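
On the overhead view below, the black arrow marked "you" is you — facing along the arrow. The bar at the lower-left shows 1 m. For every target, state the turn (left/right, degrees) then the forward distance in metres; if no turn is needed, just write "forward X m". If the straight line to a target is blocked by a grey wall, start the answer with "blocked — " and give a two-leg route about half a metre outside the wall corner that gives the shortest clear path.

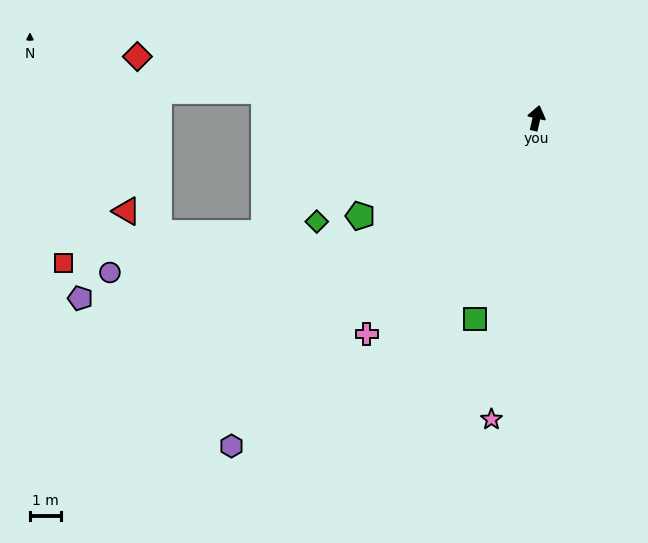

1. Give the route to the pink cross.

turn left 155°, forward 8.7 m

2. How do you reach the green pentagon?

turn left 132°, forward 6.4 m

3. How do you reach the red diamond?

turn left 94°, forward 12.9 m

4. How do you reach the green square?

turn left 176°, forward 6.7 m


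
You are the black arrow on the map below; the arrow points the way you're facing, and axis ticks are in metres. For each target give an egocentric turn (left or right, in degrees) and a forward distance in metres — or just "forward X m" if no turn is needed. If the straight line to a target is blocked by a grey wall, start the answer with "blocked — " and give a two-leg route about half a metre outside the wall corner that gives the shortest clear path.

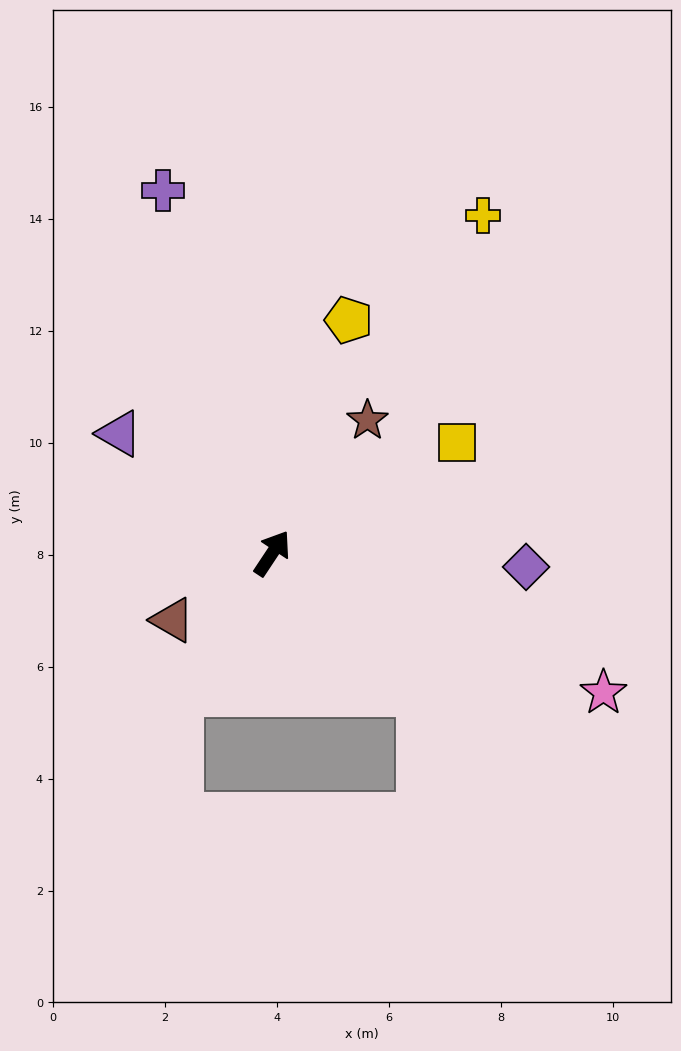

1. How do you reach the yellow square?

turn right 26°, forward 3.8 m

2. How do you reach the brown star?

turn right 2°, forward 2.9 m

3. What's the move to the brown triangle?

turn left 157°, forward 2.1 m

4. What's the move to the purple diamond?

turn right 60°, forward 4.5 m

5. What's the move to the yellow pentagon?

turn left 15°, forward 4.4 m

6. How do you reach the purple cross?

turn left 50°, forward 6.8 m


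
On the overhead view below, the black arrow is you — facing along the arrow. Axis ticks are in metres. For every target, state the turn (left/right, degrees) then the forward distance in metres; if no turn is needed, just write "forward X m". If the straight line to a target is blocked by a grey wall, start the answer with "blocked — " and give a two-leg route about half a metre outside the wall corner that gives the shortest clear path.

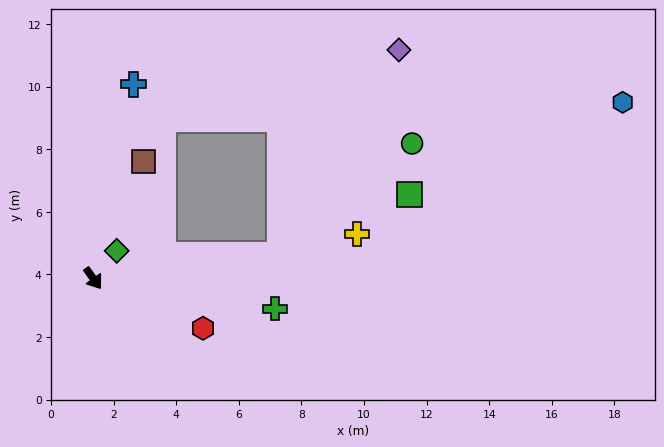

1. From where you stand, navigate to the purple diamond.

blocked — turn left 61°, forward 6.0 m, then turn left 53°, forward 7.6 m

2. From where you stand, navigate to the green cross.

turn left 45°, forward 5.9 m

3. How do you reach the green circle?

blocked — turn left 61°, forward 6.0 m, then turn left 34°, forward 5.5 m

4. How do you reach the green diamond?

turn left 104°, forward 1.2 m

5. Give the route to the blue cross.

turn left 132°, forward 6.3 m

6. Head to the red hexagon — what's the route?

turn left 30°, forward 3.9 m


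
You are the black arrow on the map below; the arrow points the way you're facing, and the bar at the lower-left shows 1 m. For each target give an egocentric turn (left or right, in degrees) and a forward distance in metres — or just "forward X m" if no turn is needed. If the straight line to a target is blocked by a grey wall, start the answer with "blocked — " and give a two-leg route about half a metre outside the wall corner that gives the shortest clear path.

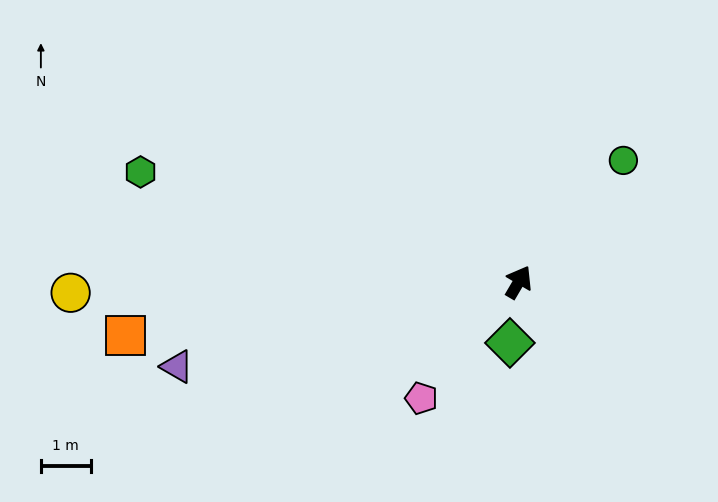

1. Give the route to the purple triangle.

turn left 134°, forward 7.1 m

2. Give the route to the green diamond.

turn right 158°, forward 1.2 m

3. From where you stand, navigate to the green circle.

turn right 10°, forward 3.2 m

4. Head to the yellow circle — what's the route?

turn left 122°, forward 9.0 m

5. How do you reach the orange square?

turn left 128°, forward 8.0 m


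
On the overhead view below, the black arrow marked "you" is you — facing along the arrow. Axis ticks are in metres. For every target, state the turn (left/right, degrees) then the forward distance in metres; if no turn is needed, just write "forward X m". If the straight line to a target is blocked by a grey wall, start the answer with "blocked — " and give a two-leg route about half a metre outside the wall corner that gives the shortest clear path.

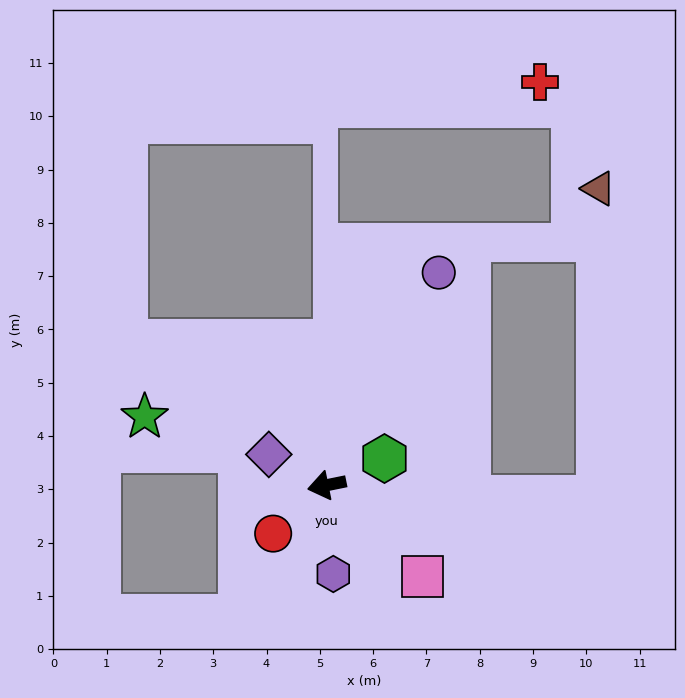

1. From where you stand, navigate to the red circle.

turn left 31°, forward 1.4 m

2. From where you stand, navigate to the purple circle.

turn right 129°, forward 4.5 m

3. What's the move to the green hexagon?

turn right 167°, forward 1.2 m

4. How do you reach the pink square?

turn left 125°, forward 2.5 m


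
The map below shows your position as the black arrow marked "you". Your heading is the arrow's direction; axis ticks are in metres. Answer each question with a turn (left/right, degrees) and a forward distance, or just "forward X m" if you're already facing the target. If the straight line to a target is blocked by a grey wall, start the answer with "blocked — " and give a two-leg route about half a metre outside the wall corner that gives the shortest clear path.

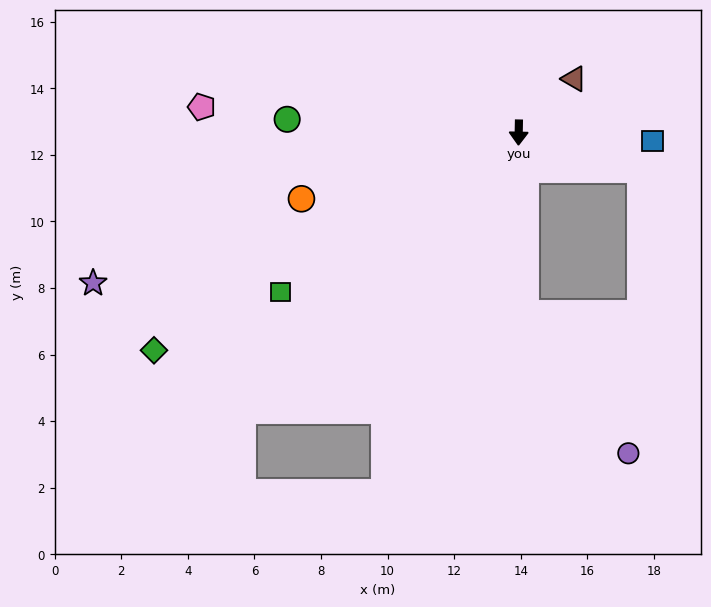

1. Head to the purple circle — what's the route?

blocked — turn left 3°, forward 5.5 m, then turn left 35°, forward 5.2 m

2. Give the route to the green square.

turn right 55°, forward 8.6 m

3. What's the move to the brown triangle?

turn left 135°, forward 2.3 m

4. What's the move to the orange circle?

turn right 72°, forward 6.8 m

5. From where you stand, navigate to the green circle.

turn right 92°, forward 7.0 m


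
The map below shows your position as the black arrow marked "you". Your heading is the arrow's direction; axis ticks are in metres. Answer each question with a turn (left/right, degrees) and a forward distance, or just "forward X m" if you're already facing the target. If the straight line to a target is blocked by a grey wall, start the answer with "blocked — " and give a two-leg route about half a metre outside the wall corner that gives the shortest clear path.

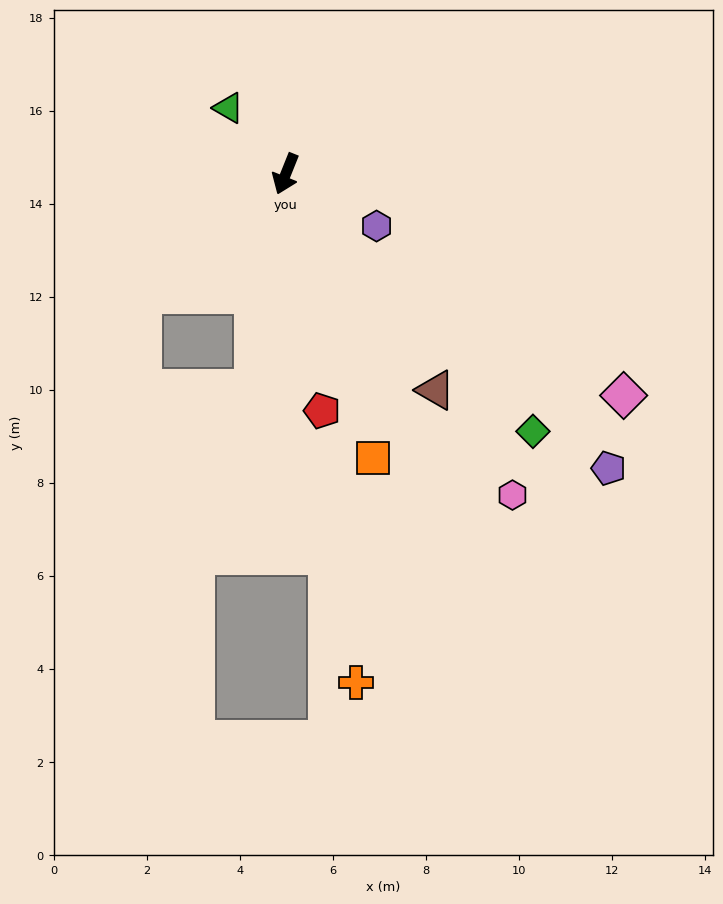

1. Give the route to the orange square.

turn left 39°, forward 6.4 m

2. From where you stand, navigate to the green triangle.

turn right 117°, forward 1.9 m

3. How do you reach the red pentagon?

turn left 31°, forward 5.2 m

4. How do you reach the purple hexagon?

turn left 82°, forward 2.2 m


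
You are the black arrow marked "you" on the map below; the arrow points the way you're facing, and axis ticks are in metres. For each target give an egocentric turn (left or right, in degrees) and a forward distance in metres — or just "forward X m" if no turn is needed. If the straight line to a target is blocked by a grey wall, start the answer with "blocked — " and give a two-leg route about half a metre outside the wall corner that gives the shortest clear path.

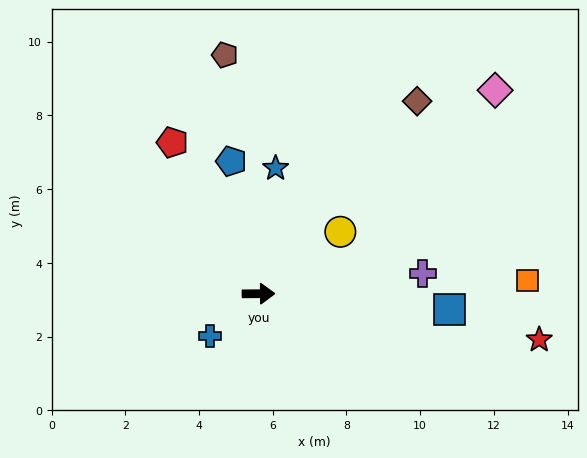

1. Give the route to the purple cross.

turn left 7°, forward 4.5 m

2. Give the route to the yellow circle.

turn left 37°, forward 2.8 m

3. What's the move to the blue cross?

turn right 139°, forward 1.7 m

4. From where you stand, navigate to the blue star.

turn left 82°, forward 3.4 m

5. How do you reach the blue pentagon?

turn left 101°, forward 3.7 m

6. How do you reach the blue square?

turn right 5°, forward 5.2 m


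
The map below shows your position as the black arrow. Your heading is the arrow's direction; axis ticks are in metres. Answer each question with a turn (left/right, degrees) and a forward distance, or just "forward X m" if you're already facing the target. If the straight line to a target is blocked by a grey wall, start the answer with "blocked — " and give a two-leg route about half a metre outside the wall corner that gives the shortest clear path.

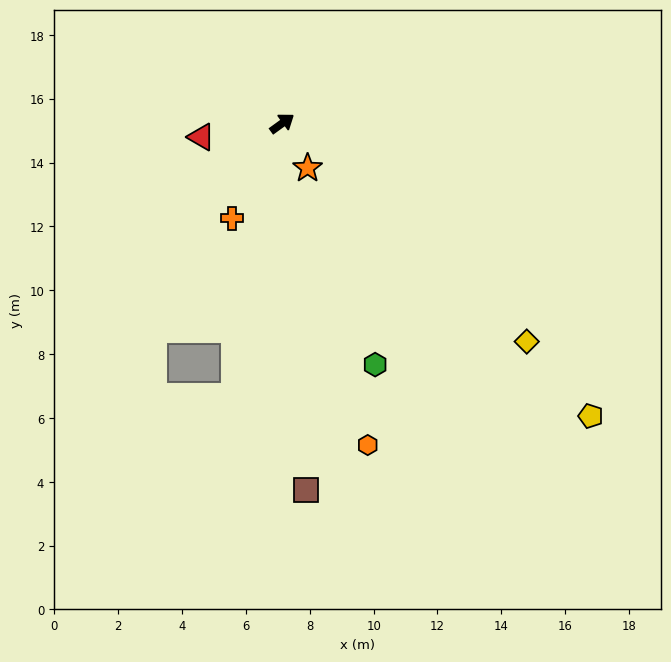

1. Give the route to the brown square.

turn right 122°, forward 11.5 m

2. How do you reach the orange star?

turn right 96°, forward 1.6 m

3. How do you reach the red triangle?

turn left 154°, forward 2.6 m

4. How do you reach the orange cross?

turn right 154°, forward 3.4 m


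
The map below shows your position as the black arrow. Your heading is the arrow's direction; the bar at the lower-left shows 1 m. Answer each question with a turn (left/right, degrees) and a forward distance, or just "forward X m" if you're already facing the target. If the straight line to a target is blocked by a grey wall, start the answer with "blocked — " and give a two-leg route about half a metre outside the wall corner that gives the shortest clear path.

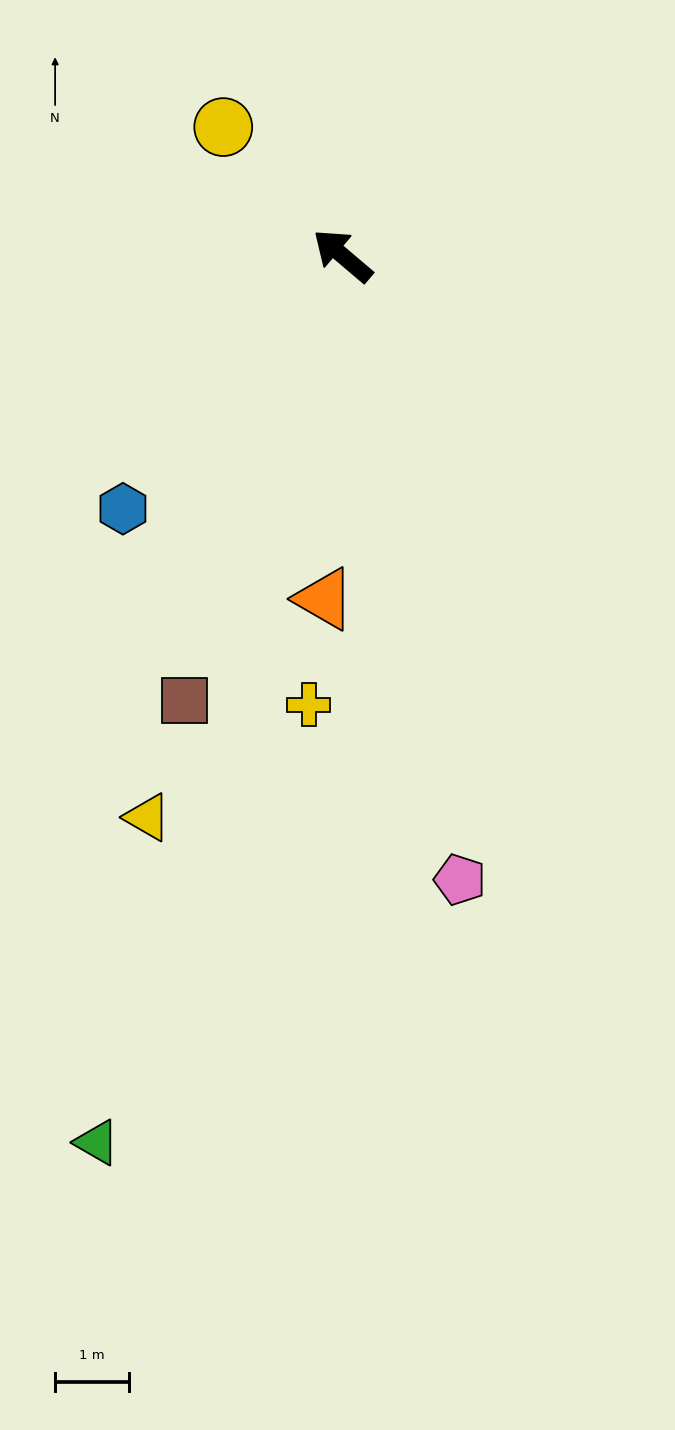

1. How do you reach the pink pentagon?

turn left 141°, forward 8.6 m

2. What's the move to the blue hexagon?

turn left 89°, forward 4.5 m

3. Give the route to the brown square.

turn left 111°, forward 6.4 m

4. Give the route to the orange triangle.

turn left 127°, forward 4.6 m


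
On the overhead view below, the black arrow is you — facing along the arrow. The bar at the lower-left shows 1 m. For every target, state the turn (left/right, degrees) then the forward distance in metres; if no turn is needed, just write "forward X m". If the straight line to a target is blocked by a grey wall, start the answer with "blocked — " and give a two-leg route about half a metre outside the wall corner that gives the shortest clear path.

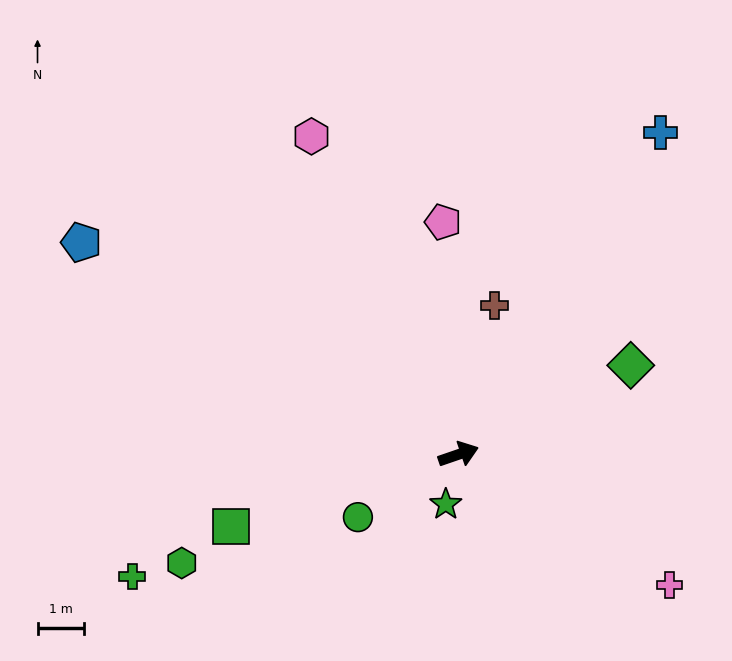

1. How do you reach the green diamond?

turn left 8°, forward 4.2 m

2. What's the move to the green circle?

turn right 167°, forward 2.6 m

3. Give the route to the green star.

turn right 123°, forward 1.1 m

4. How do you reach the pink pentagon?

turn left 75°, forward 5.1 m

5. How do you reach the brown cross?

turn left 57°, forward 3.3 m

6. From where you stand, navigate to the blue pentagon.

turn left 132°, forward 9.4 m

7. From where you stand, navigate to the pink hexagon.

turn left 96°, forward 7.6 m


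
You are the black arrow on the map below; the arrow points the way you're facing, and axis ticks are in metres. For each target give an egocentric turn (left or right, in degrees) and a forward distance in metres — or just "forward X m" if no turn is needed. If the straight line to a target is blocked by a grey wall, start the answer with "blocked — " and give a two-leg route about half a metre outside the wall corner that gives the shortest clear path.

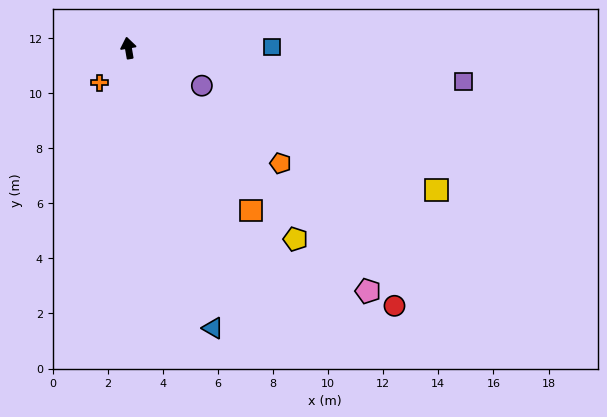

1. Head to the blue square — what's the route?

turn right 99°, forward 5.2 m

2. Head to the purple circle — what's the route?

turn right 127°, forward 3.0 m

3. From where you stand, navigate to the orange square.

turn right 153°, forward 7.4 m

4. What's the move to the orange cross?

turn left 131°, forward 1.6 m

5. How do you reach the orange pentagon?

turn right 137°, forward 6.9 m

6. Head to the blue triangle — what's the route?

turn right 173°, forward 10.6 m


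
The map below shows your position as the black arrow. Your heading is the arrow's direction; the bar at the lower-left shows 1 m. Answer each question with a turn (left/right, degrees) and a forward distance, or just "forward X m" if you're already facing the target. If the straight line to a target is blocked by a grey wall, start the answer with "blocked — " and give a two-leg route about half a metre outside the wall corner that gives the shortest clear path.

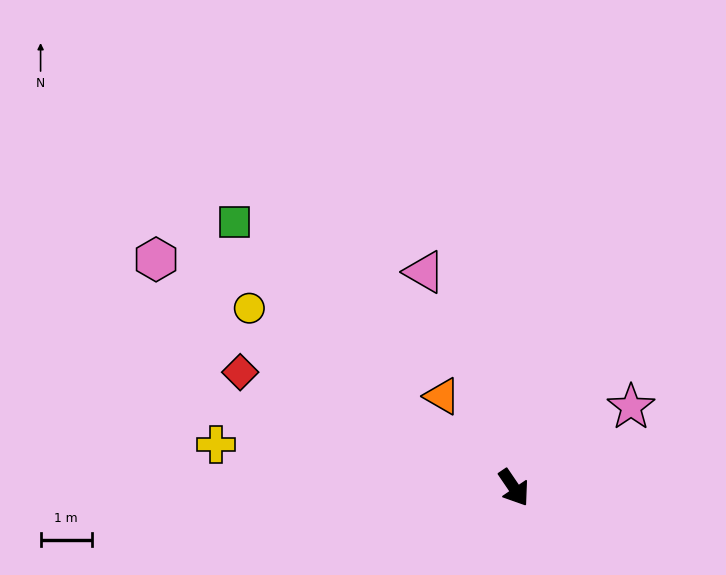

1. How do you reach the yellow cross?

turn right 132°, forward 5.9 m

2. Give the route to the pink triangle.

turn left 168°, forward 4.5 m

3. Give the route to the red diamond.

turn right 147°, forward 5.8 m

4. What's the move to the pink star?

turn left 90°, forward 2.8 m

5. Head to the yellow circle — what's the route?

turn right 158°, forward 6.2 m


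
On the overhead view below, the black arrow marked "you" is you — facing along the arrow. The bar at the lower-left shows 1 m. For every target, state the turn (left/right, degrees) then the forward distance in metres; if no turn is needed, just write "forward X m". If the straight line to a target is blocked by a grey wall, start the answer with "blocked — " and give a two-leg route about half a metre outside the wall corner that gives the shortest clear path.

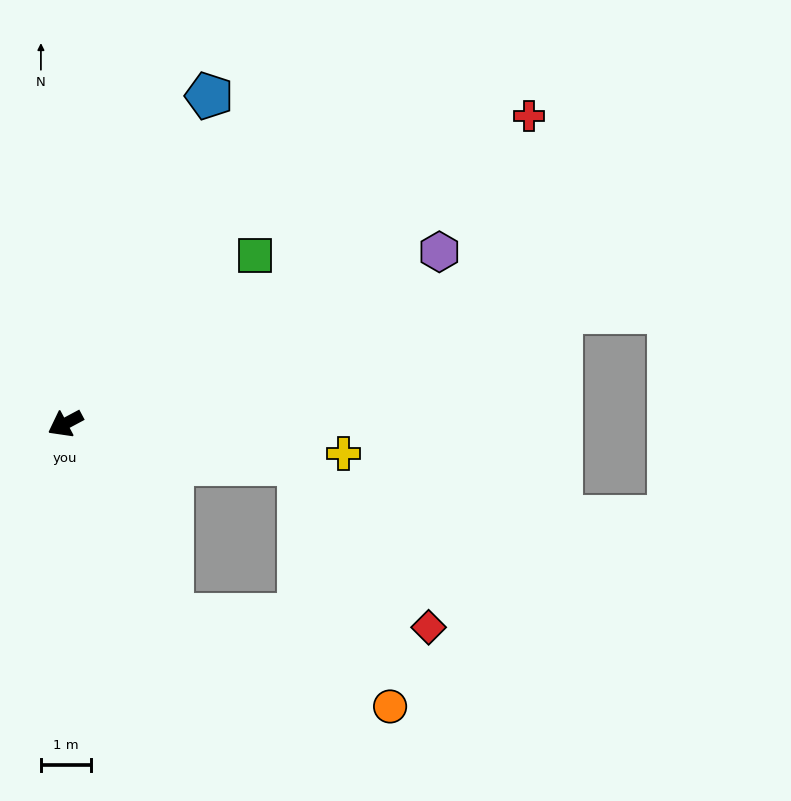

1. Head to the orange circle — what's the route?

blocked — turn left 91°, forward 4.3 m, then turn left 38°, forward 4.7 m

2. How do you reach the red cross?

turn right 175°, forward 11.0 m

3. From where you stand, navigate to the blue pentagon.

turn right 142°, forward 7.1 m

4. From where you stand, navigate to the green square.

turn right 167°, forward 5.0 m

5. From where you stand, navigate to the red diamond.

blocked — turn left 142°, forward 4.7 m, then turn right 41°, forward 4.1 m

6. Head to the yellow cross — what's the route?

turn left 146°, forward 5.5 m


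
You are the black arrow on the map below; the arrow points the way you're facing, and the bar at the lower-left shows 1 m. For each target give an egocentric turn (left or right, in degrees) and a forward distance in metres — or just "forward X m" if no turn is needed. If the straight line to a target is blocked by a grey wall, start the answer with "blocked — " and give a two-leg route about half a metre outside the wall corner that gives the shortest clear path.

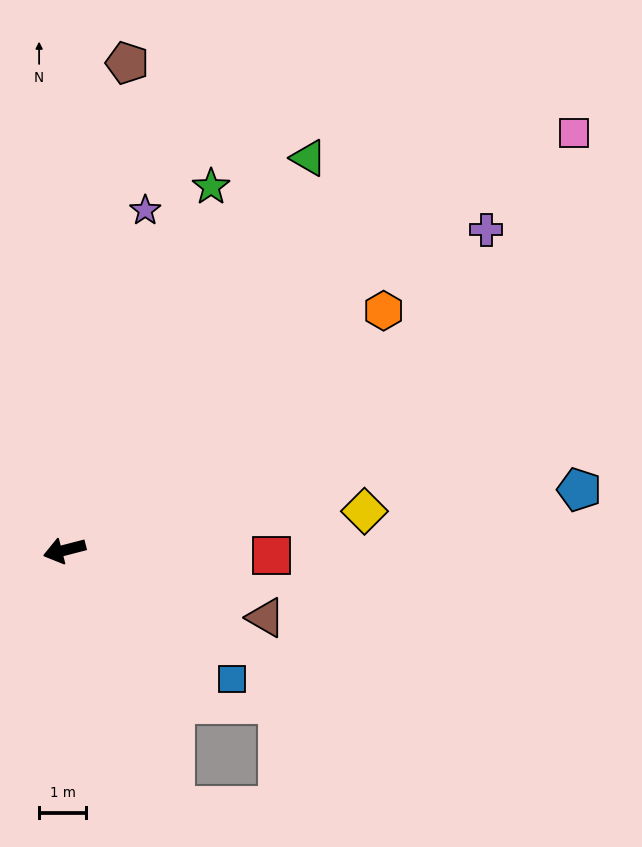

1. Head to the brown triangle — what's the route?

turn left 147°, forward 4.5 m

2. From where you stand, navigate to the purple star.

turn right 118°, forward 7.4 m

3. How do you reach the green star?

turn right 126°, forward 8.3 m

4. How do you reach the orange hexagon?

turn right 158°, forward 8.5 m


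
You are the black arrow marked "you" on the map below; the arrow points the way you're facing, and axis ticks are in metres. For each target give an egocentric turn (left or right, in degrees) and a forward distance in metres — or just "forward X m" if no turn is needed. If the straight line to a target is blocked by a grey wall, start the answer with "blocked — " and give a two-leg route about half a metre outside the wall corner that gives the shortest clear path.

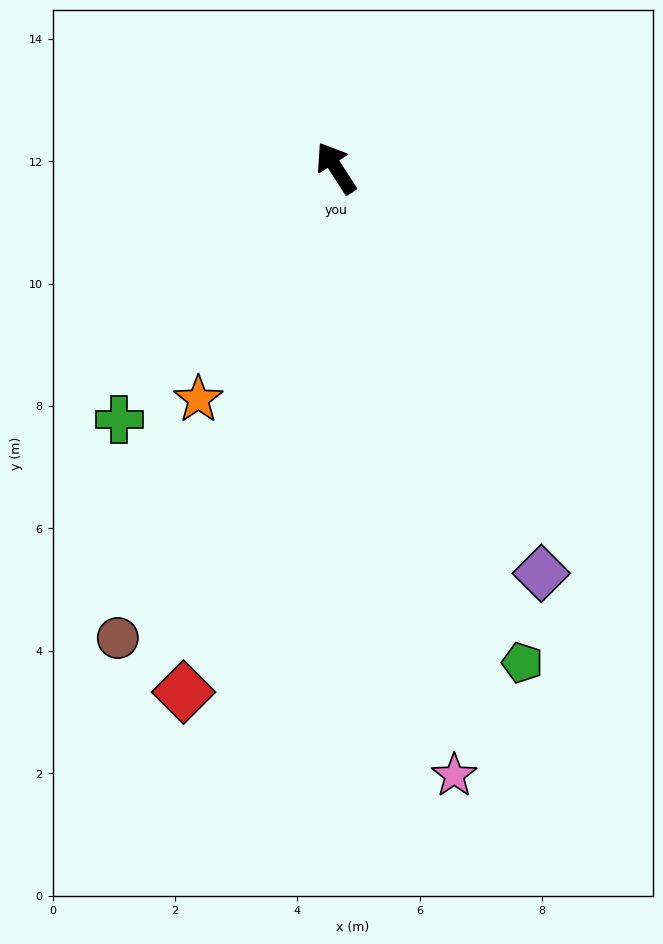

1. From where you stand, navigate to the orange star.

turn left 116°, forward 4.4 m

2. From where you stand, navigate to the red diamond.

turn left 131°, forward 8.9 m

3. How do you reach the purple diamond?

turn left 174°, forward 7.4 m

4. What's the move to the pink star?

turn left 158°, forward 10.1 m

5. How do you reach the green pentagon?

turn left 168°, forward 8.6 m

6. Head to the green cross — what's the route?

turn left 106°, forward 5.4 m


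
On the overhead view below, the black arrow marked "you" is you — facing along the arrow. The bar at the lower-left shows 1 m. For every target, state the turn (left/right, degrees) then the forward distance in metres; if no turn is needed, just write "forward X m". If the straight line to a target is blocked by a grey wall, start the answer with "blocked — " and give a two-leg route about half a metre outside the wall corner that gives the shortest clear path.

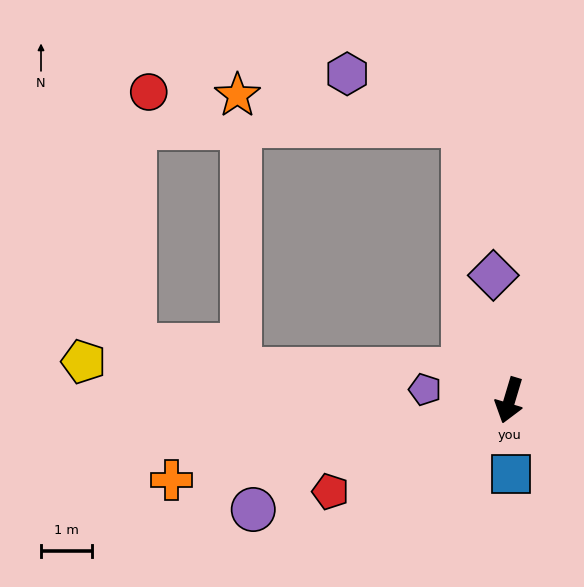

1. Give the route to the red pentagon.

turn right 46°, forward 3.9 m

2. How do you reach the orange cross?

turn right 60°, forward 6.8 m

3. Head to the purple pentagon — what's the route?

turn right 81°, forward 1.7 m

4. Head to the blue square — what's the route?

turn left 18°, forward 1.4 m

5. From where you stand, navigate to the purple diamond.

turn right 156°, forward 2.5 m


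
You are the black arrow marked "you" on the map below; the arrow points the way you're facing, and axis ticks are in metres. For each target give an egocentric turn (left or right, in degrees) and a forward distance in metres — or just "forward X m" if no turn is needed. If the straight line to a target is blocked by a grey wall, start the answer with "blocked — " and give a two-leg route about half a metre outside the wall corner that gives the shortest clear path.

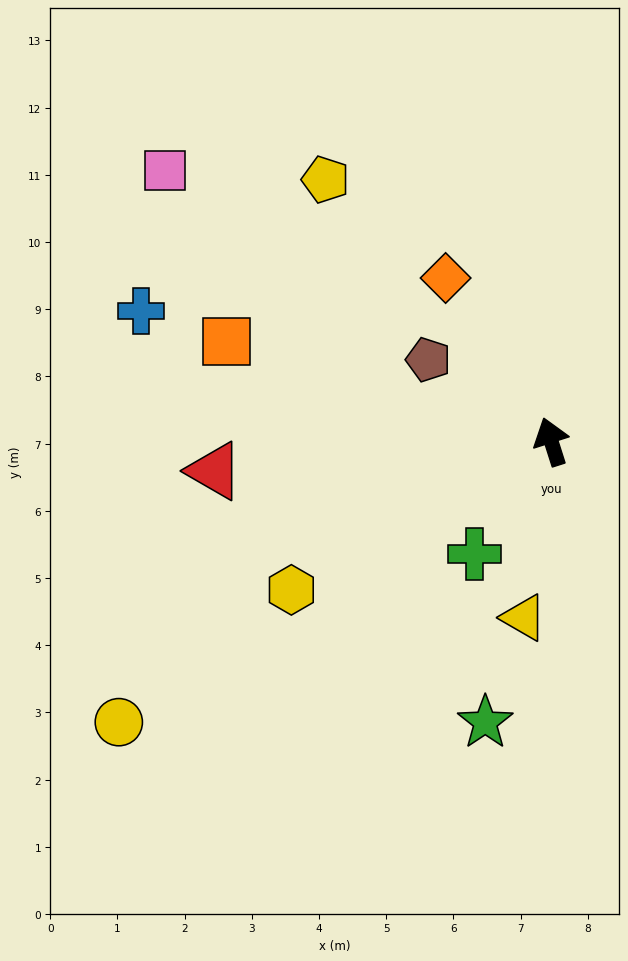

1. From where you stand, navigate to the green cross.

turn left 128°, forward 2.0 m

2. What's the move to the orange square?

turn left 55°, forward 5.1 m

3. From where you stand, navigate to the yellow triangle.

turn left 153°, forward 2.7 m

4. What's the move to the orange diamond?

turn left 15°, forward 2.9 m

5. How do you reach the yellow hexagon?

turn left 102°, forward 4.5 m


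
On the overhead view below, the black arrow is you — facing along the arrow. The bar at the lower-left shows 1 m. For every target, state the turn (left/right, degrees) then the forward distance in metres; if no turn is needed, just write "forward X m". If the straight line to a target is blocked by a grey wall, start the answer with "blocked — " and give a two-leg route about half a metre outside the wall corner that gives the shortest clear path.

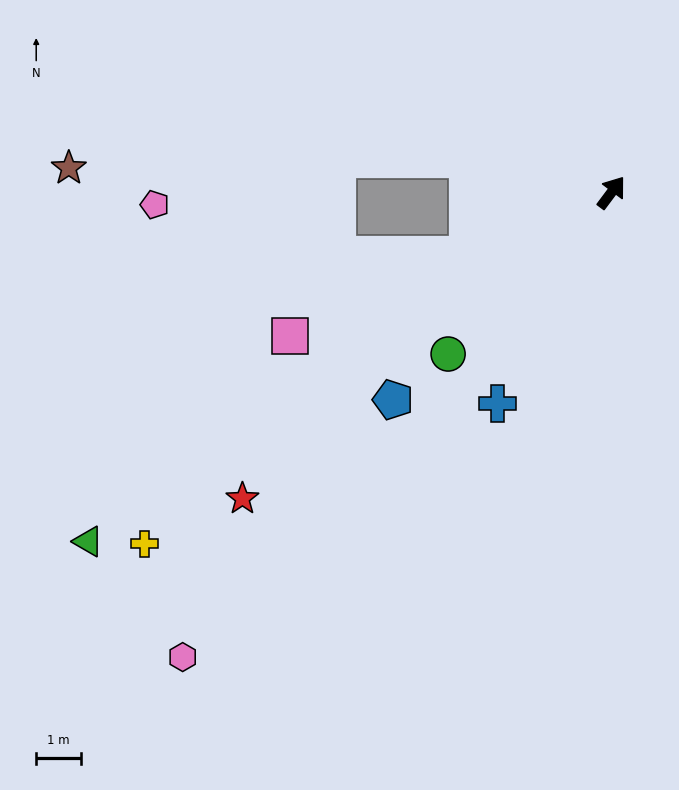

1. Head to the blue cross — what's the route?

turn right 172°, forward 5.3 m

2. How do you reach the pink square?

turn left 151°, forward 7.8 m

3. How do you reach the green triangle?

turn left 160°, forward 14.0 m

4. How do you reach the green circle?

turn left 171°, forward 5.1 m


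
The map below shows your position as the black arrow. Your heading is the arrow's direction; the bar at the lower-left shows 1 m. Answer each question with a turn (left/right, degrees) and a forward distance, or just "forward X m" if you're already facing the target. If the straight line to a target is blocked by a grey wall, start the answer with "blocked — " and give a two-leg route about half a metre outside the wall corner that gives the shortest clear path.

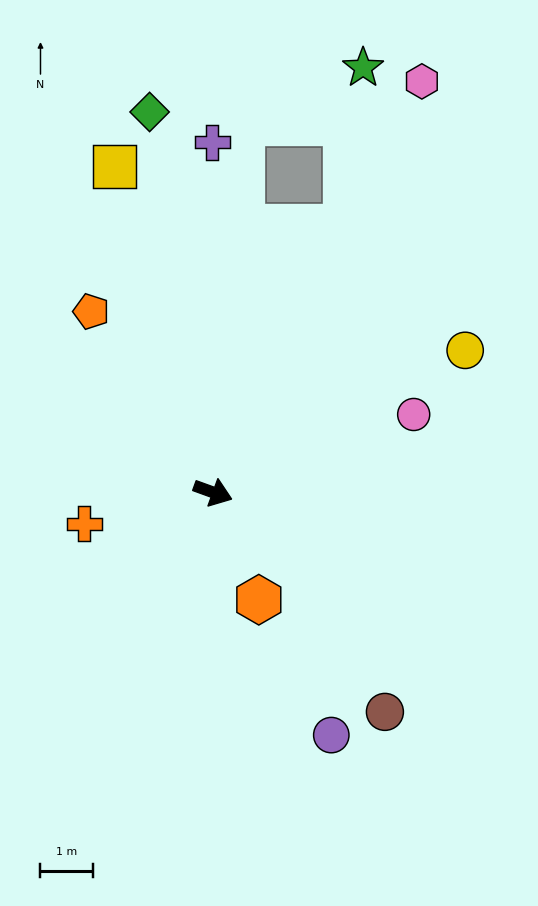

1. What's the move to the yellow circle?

turn left 49°, forward 5.5 m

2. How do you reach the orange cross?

turn right 146°, forward 2.5 m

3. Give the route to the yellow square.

turn left 127°, forward 6.5 m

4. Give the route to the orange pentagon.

turn left 144°, forward 4.1 m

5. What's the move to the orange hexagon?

turn right 47°, forward 2.2 m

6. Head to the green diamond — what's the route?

turn left 119°, forward 7.3 m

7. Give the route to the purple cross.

turn left 110°, forward 6.6 m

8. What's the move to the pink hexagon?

turn left 83°, forward 8.7 m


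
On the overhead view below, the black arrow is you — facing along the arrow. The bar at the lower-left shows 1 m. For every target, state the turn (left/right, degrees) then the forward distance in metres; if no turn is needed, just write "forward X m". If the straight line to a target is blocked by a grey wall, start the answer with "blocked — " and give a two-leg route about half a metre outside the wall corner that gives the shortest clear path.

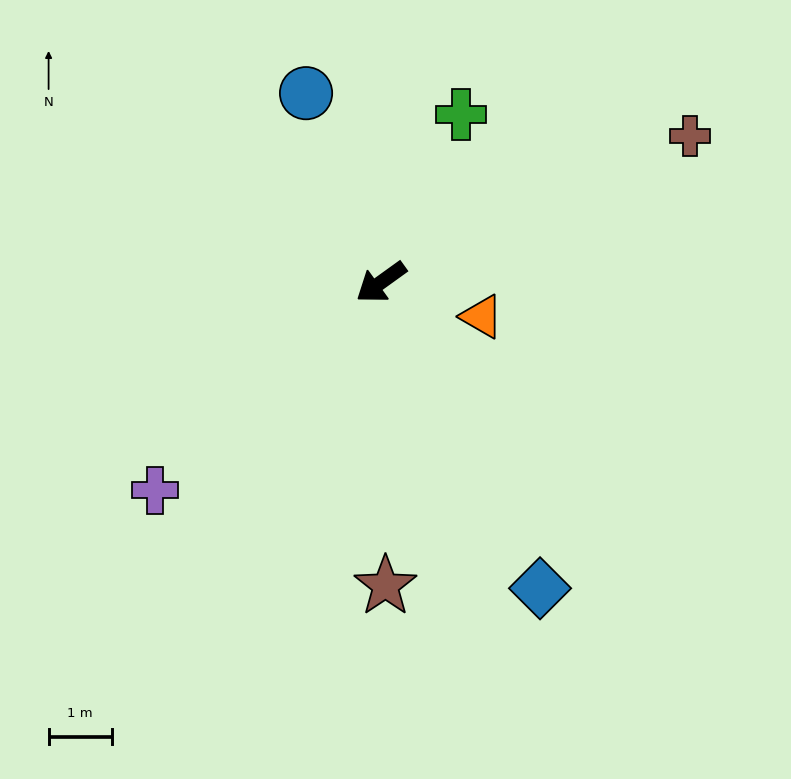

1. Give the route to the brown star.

turn left 55°, forward 4.8 m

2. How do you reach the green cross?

turn right 151°, forward 2.9 m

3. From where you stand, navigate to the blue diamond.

turn left 82°, forward 5.4 m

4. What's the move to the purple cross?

turn left 7°, forward 4.8 m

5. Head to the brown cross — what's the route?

turn left 170°, forward 5.4 m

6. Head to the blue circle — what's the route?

turn right 104°, forward 3.2 m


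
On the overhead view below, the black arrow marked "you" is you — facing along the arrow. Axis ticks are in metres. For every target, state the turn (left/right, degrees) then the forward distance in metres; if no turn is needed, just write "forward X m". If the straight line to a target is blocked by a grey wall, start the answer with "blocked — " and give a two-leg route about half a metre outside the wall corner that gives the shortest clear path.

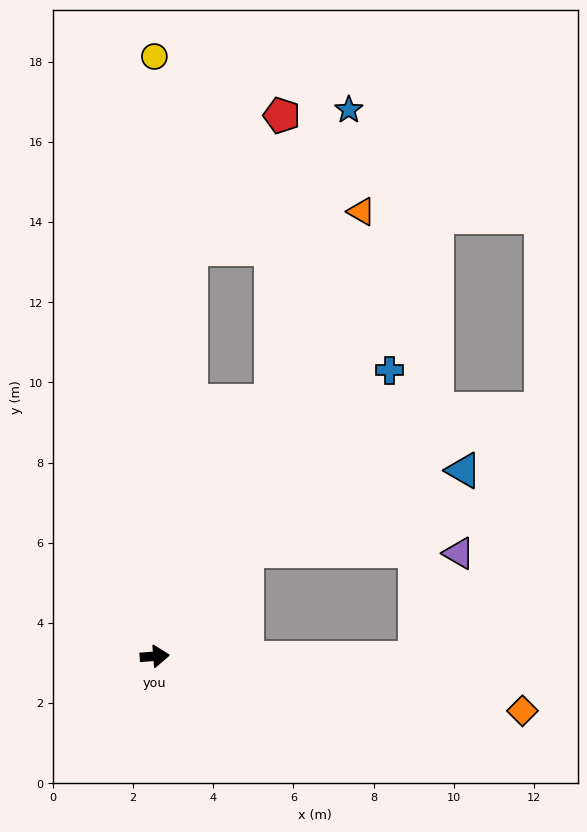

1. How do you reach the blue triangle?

blocked — turn left 44°, forward 3.5 m, then turn right 28°, forward 5.8 m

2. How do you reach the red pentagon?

blocked — turn left 61°, forward 7.0 m, then turn left 22°, forward 7.1 m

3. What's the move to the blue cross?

turn left 46°, forward 9.2 m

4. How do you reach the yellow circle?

turn left 86°, forward 15.0 m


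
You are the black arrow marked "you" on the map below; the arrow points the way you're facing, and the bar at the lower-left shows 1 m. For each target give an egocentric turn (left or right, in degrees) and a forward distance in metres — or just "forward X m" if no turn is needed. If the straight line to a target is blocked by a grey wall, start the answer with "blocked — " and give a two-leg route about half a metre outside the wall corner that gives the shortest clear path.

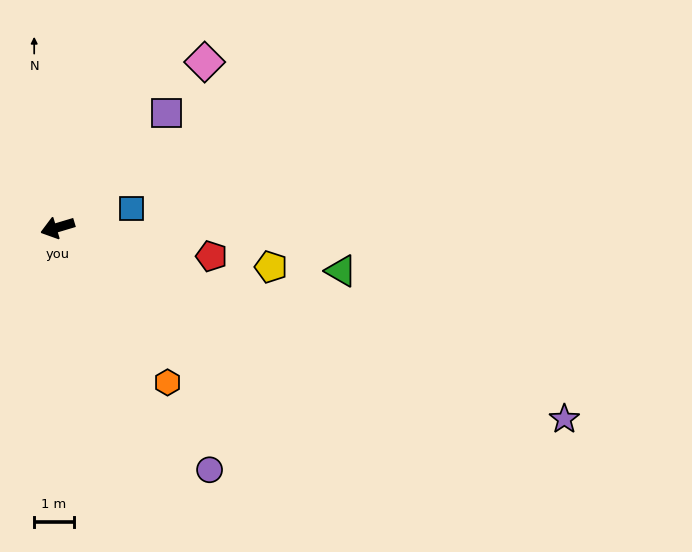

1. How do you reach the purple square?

turn right 150°, forward 4.0 m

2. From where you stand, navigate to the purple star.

turn left 143°, forward 13.7 m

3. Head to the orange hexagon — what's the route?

turn left 109°, forward 4.8 m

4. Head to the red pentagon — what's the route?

turn left 153°, forward 4.0 m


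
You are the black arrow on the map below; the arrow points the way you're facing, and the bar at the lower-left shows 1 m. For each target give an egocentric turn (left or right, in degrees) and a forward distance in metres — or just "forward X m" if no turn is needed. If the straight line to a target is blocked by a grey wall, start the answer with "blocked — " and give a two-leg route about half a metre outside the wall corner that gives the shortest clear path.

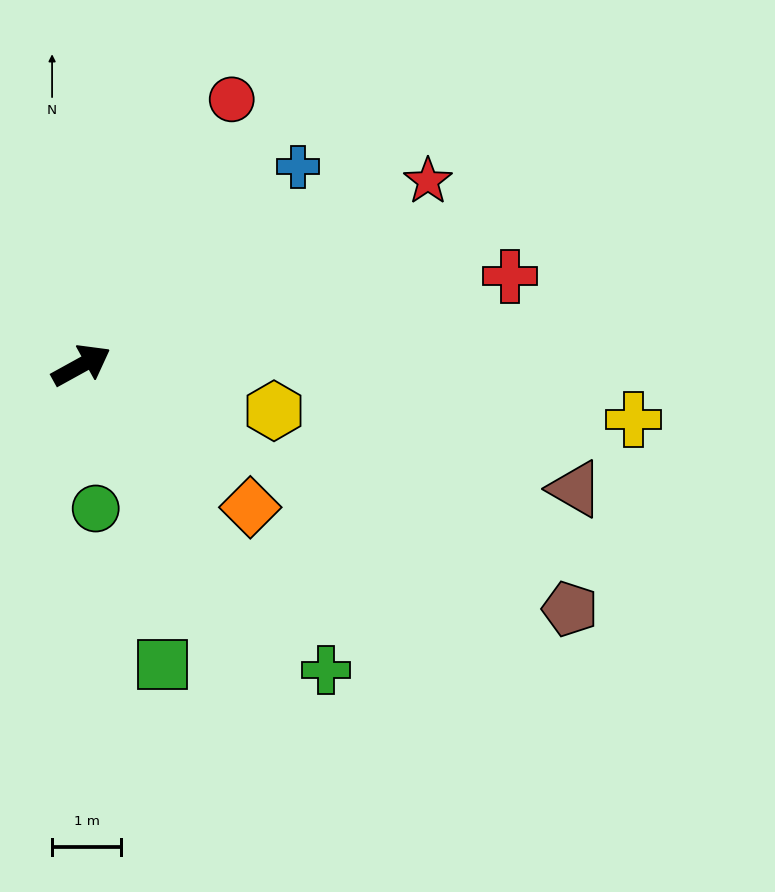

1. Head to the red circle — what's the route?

turn left 32°, forward 4.4 m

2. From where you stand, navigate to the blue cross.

turn left 14°, forward 4.3 m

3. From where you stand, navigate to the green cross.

turn right 80°, forward 5.7 m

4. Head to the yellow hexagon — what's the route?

turn right 42°, forward 2.9 m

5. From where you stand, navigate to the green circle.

turn right 113°, forward 2.1 m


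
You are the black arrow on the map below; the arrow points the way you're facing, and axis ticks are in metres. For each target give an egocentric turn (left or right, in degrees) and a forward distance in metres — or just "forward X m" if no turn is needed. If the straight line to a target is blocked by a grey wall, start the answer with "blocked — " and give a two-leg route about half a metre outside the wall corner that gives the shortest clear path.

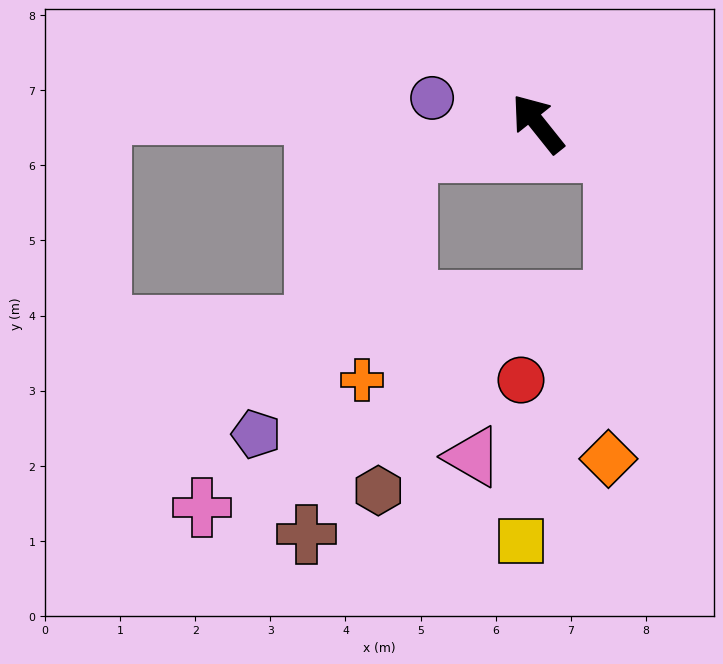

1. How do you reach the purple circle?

turn left 38°, forward 1.4 m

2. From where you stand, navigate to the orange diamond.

blocked — turn right 147°, forward 1.1 m, then turn right 73°, forward 4.1 m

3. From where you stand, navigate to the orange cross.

blocked — turn left 62°, forward 1.8 m, then turn left 69°, forward 3.1 m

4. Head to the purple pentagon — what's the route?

blocked — turn left 62°, forward 1.8 m, then turn left 52°, forward 4.3 m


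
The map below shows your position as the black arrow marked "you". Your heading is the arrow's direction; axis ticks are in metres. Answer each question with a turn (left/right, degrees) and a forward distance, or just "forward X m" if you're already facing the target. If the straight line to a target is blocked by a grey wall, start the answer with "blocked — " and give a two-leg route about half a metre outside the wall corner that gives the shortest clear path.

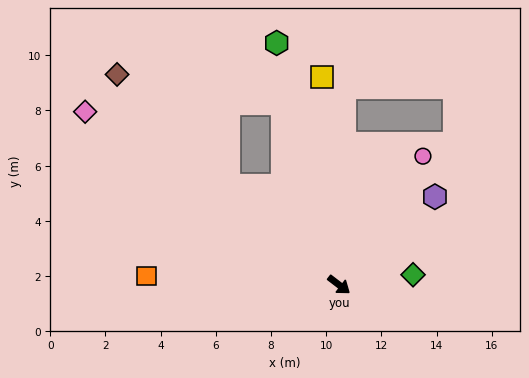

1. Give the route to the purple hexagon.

turn left 80°, forward 4.7 m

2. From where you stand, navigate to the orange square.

turn right 145°, forward 7.0 m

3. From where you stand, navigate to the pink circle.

turn left 94°, forward 5.6 m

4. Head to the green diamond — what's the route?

turn left 45°, forward 2.7 m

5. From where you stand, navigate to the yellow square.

turn left 132°, forward 7.6 m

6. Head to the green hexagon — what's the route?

turn left 142°, forward 9.1 m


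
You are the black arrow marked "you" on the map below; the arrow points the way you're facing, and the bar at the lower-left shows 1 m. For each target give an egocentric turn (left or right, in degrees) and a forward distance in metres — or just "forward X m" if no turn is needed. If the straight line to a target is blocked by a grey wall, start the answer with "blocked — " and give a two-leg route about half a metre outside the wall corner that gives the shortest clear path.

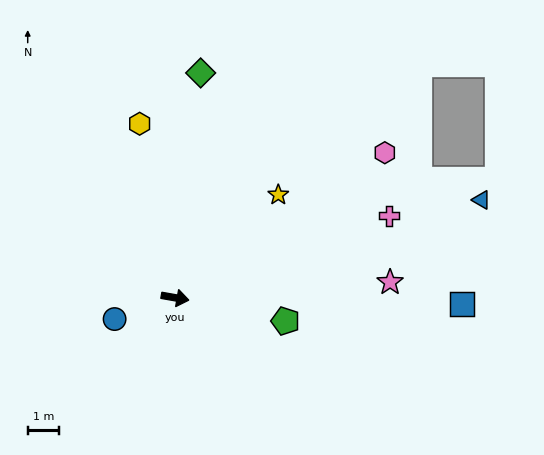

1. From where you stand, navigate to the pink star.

turn left 14°, forward 6.9 m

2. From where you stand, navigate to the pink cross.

turn left 31°, forward 7.3 m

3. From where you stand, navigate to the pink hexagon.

turn left 45°, forward 8.1 m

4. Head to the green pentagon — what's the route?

forward 3.6 m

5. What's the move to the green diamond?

turn left 94°, forward 7.2 m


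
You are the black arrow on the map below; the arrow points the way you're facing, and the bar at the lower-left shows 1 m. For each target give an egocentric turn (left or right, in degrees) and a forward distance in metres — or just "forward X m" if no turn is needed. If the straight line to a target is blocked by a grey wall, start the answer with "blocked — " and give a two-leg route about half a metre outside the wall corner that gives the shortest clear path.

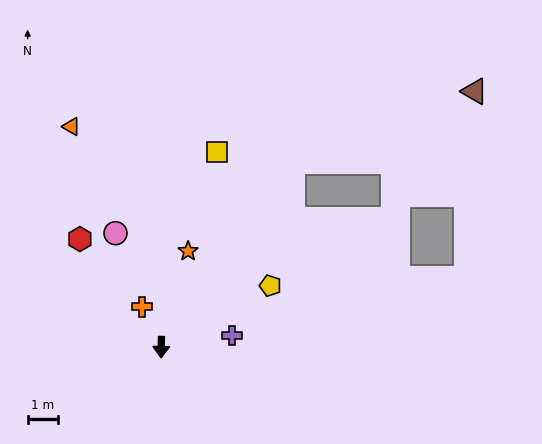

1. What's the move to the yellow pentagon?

turn left 121°, forward 4.2 m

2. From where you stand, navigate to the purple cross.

turn left 101°, forward 2.4 m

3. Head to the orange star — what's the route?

turn left 166°, forward 3.3 m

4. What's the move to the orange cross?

turn right 154°, forward 1.5 m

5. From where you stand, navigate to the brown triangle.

blocked — turn left 146°, forward 7.6 m, then turn right 34°, forward 6.5 m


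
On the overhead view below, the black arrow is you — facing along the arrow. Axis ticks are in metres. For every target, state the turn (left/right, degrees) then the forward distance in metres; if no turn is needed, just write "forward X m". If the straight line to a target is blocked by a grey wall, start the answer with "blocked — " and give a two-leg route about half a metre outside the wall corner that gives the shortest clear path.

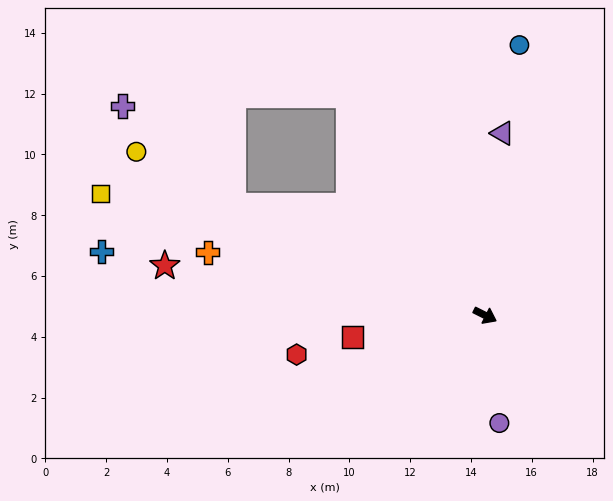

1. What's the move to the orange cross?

turn right 166°, forward 9.4 m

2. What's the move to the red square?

turn right 144°, forward 4.4 m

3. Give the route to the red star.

turn right 162°, forward 10.7 m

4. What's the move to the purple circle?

turn right 56°, forward 3.6 m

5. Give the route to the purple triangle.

turn left 111°, forward 6.0 m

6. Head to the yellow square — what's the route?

turn right 171°, forward 13.3 m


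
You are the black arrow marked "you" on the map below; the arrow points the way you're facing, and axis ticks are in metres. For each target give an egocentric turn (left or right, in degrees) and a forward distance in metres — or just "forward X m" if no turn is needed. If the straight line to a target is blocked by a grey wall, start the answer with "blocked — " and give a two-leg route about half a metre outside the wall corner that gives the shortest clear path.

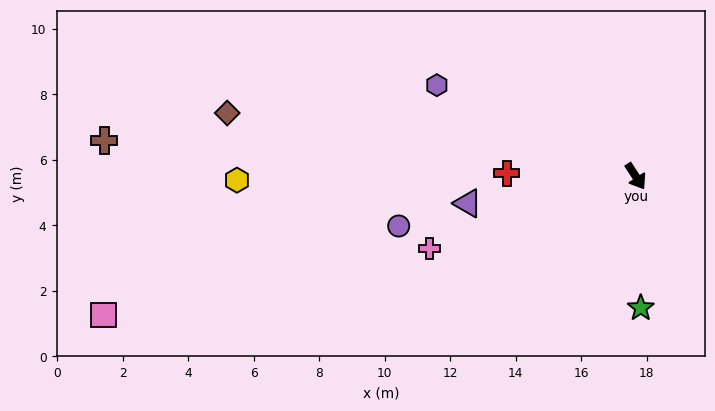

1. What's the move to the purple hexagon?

turn right 147°, forward 6.7 m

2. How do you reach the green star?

turn right 31°, forward 4.0 m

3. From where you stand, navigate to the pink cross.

turn right 103°, forward 6.7 m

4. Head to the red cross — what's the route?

turn right 124°, forward 3.9 m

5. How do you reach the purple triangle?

turn right 114°, forward 5.2 m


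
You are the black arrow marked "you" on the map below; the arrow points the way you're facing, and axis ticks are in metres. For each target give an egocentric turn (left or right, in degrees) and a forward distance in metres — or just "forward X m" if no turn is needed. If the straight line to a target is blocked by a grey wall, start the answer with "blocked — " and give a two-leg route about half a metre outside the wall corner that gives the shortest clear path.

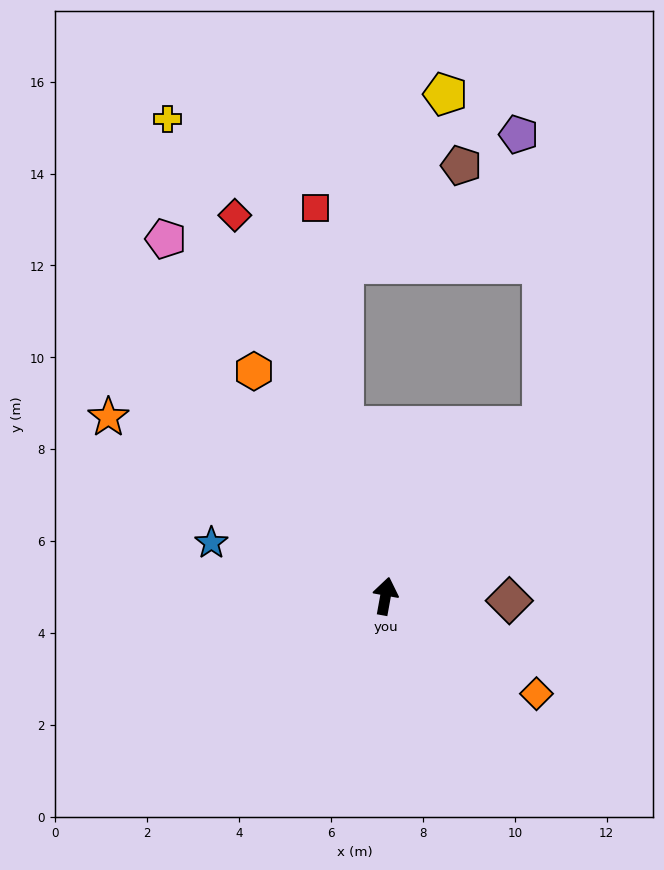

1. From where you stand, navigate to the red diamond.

turn left 32°, forward 8.9 m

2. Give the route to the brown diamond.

turn right 82°, forward 2.7 m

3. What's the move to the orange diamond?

turn right 113°, forward 3.9 m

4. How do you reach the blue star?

turn left 83°, forward 4.0 m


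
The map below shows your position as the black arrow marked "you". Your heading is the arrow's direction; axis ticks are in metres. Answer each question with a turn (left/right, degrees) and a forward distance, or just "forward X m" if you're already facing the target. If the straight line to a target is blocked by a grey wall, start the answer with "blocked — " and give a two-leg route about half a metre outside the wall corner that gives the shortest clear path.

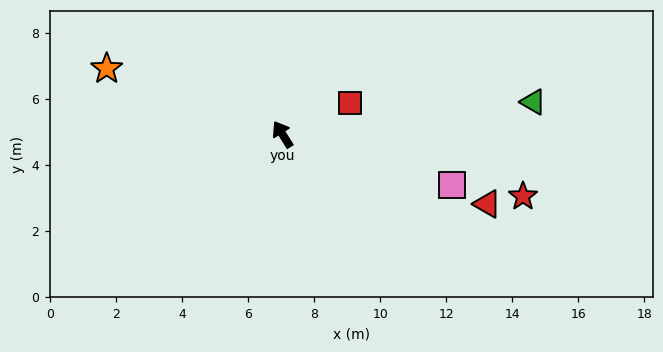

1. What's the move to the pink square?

turn right 139°, forward 5.4 m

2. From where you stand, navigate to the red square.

turn right 97°, forward 2.3 m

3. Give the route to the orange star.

turn left 37°, forward 5.7 m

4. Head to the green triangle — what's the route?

turn right 115°, forward 7.7 m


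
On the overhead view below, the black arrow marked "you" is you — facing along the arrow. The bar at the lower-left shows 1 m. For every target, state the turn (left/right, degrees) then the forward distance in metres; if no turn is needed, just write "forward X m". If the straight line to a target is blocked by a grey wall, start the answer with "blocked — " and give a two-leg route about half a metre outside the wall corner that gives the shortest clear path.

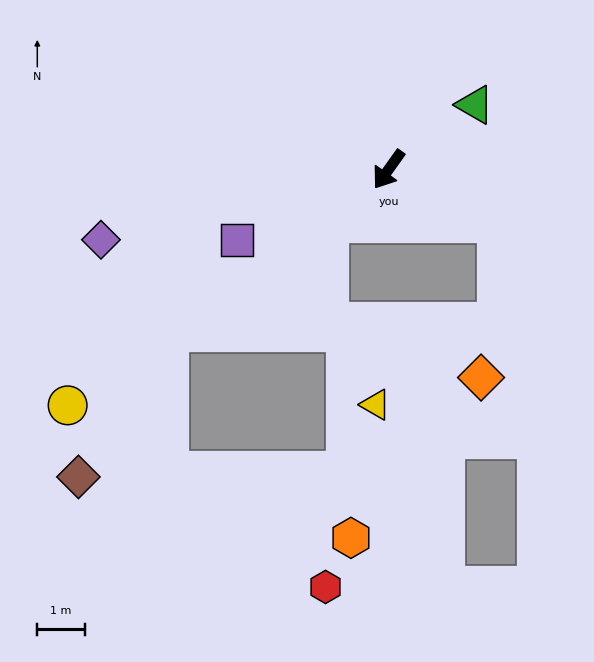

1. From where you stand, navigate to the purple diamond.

turn right 41°, forward 6.3 m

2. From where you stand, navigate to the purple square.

turn right 30°, forward 3.5 m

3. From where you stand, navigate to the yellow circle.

turn right 18°, forward 8.4 m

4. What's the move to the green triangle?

turn left 162°, forward 2.3 m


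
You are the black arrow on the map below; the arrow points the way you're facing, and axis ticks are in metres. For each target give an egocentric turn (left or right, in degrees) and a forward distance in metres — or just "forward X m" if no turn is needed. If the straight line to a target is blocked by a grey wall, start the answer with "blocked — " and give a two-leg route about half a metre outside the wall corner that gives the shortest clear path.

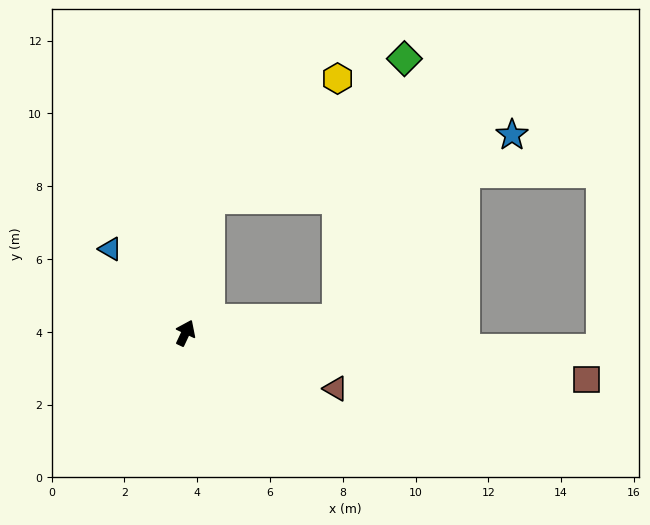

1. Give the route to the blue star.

blocked — turn left 15°, forward 3.7 m, then turn right 68°, forward 8.5 m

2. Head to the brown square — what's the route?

turn right 71°, forward 11.1 m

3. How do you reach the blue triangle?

turn left 67°, forward 3.1 m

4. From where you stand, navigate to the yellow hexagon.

blocked — turn left 15°, forward 3.7 m, then turn right 37°, forward 4.8 m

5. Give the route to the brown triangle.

turn right 85°, forward 4.4 m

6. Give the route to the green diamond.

blocked — turn left 15°, forward 3.7 m, then turn right 44°, forward 6.6 m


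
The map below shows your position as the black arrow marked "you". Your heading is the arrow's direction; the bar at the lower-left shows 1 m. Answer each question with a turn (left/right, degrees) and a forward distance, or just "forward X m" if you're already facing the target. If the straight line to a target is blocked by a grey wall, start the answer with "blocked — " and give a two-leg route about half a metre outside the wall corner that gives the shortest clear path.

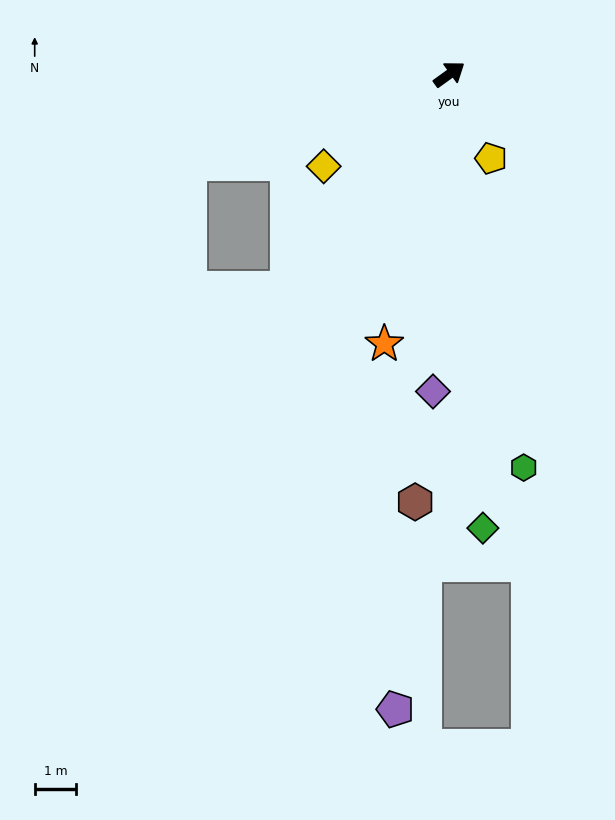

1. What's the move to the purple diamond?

turn right 129°, forward 7.7 m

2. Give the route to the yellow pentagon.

turn right 99°, forward 2.3 m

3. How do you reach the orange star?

turn right 139°, forward 6.7 m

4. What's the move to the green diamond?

turn right 122°, forward 11.0 m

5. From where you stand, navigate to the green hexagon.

turn right 115°, forward 9.7 m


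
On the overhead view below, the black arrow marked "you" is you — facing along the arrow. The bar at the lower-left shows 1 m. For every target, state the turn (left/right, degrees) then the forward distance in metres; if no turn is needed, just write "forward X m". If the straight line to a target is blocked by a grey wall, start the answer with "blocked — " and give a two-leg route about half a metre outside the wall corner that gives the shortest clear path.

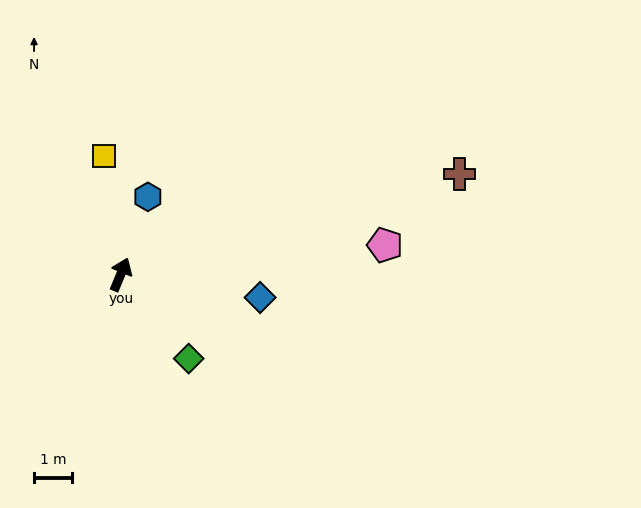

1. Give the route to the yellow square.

turn left 30°, forward 3.1 m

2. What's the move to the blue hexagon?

turn left 3°, forward 2.1 m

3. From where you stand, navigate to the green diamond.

turn right 119°, forward 2.8 m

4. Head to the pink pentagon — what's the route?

turn right 61°, forward 6.9 m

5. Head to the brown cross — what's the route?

turn right 51°, forward 9.2 m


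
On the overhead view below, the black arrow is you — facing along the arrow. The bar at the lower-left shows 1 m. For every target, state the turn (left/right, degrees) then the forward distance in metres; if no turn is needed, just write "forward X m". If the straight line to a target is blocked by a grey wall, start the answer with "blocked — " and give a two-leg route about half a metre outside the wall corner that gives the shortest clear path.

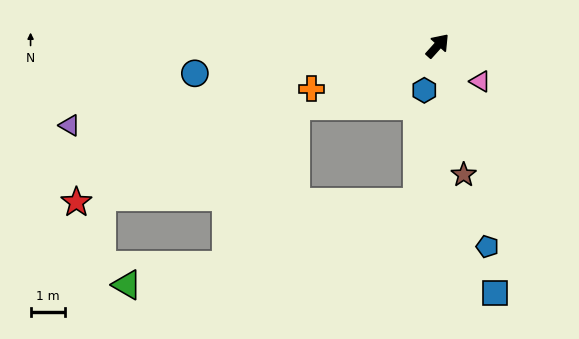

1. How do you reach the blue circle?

turn left 138°, forward 7.1 m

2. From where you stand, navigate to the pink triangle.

turn right 88°, forward 1.6 m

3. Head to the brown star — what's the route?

turn right 127°, forward 3.8 m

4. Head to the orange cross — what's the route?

turn left 151°, forward 3.8 m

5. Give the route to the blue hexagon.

turn right 155°, forward 1.3 m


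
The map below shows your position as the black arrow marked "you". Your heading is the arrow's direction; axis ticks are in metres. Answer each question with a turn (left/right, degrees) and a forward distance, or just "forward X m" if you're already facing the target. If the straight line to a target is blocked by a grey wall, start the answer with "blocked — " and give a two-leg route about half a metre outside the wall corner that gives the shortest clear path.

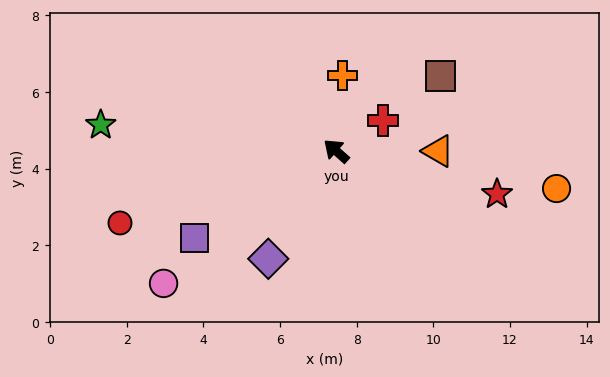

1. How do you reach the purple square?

turn left 73°, forward 4.3 m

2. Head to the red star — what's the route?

turn right 153°, forward 4.3 m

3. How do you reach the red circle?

turn left 60°, forward 5.9 m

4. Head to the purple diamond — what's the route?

turn left 99°, forward 3.3 m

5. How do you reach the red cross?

turn right 105°, forward 1.5 m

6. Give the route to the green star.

turn left 35°, forward 6.2 m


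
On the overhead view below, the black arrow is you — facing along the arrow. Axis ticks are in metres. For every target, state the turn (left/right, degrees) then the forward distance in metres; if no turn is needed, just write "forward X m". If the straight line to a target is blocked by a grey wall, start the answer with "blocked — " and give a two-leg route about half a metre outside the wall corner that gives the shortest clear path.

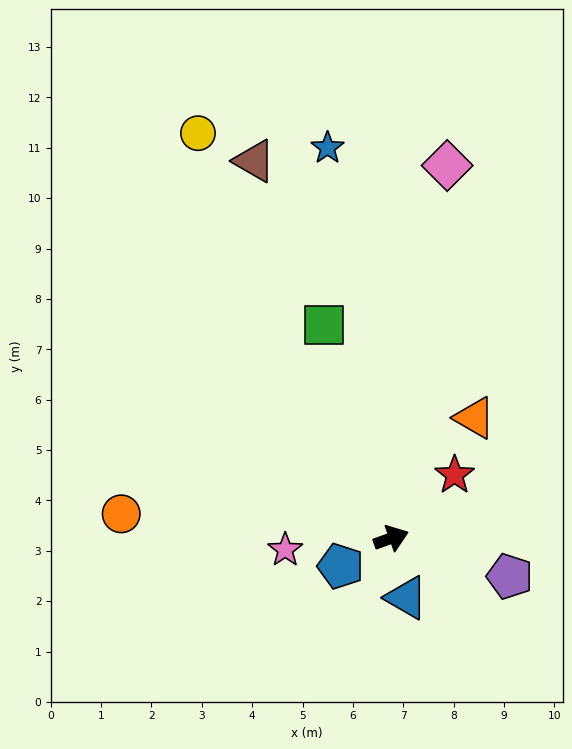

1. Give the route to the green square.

turn left 88°, forward 4.4 m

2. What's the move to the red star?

turn left 25°, forward 1.8 m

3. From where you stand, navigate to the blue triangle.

turn right 95°, forward 1.2 m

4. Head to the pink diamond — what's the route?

turn left 62°, forward 7.5 m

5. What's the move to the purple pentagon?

turn right 37°, forward 2.5 m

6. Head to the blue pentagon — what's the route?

turn right 171°, forward 1.1 m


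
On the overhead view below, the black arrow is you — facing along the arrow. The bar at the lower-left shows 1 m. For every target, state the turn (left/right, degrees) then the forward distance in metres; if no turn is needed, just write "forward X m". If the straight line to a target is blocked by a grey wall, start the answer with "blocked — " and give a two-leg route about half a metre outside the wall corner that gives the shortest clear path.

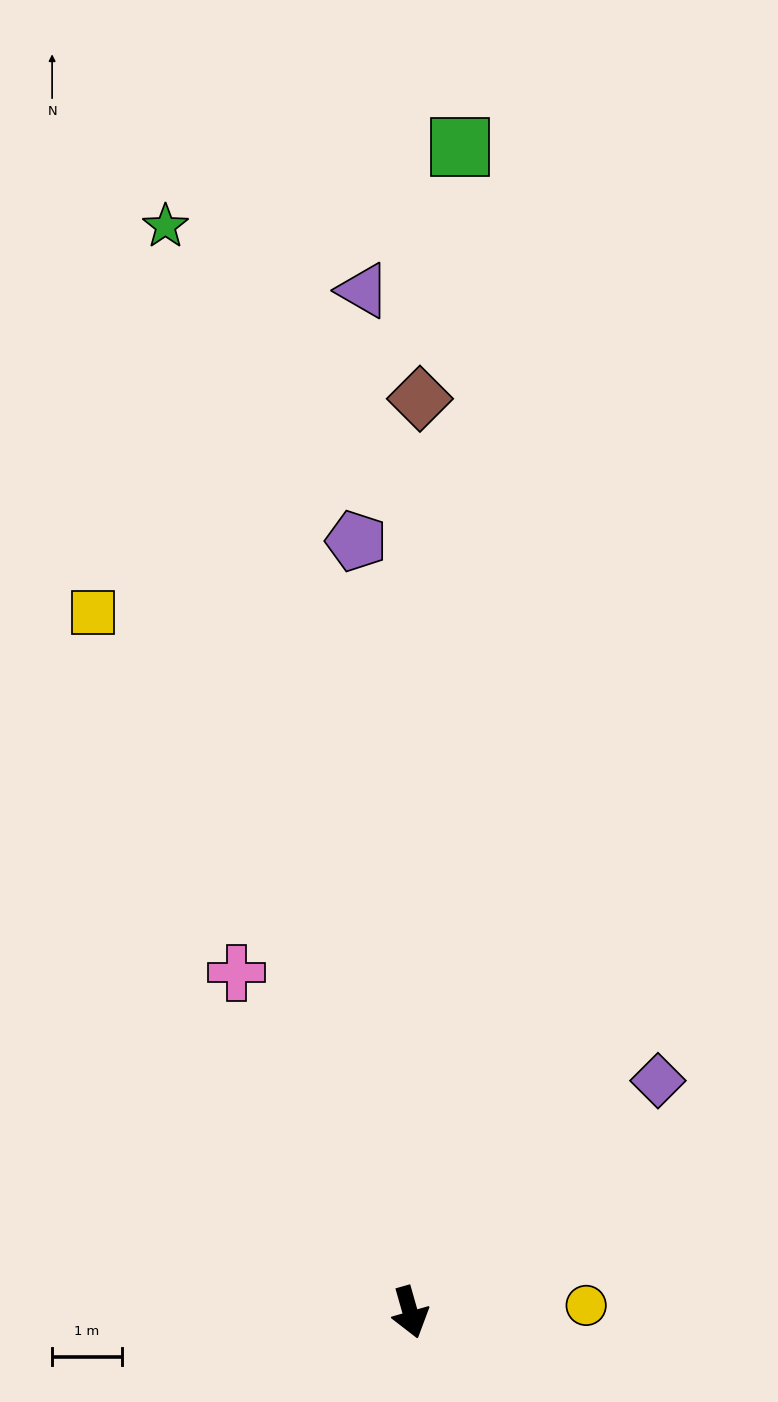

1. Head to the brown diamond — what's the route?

turn left 164°, forward 13.1 m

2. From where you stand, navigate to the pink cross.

turn right 169°, forward 5.5 m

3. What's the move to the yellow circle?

turn left 76°, forward 2.5 m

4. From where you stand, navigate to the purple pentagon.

turn left 168°, forward 11.1 m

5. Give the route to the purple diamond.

turn left 117°, forward 4.9 m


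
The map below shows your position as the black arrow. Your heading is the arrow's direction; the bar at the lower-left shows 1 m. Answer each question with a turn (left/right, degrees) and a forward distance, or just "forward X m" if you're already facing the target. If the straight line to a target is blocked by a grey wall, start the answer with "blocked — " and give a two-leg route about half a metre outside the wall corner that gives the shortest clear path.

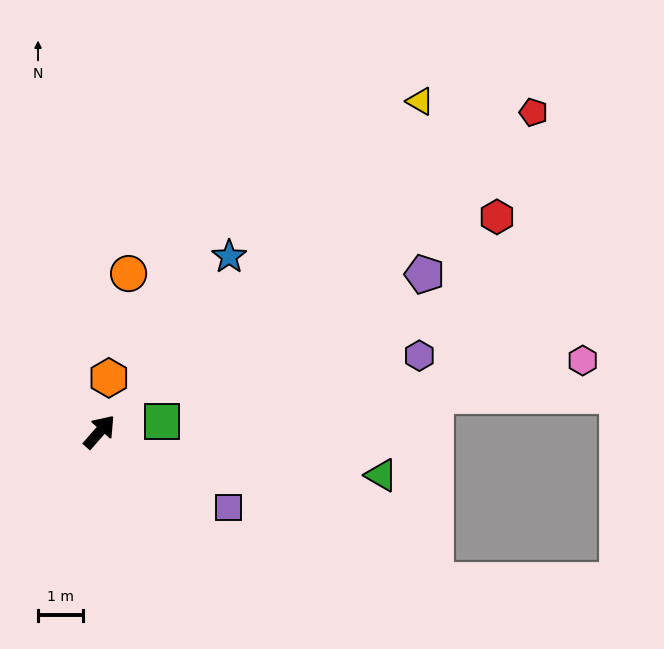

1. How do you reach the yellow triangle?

turn right 3°, forward 10.3 m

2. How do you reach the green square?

turn right 39°, forward 1.4 m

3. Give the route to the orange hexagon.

turn left 31°, forward 1.2 m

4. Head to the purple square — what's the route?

turn right 79°, forward 3.3 m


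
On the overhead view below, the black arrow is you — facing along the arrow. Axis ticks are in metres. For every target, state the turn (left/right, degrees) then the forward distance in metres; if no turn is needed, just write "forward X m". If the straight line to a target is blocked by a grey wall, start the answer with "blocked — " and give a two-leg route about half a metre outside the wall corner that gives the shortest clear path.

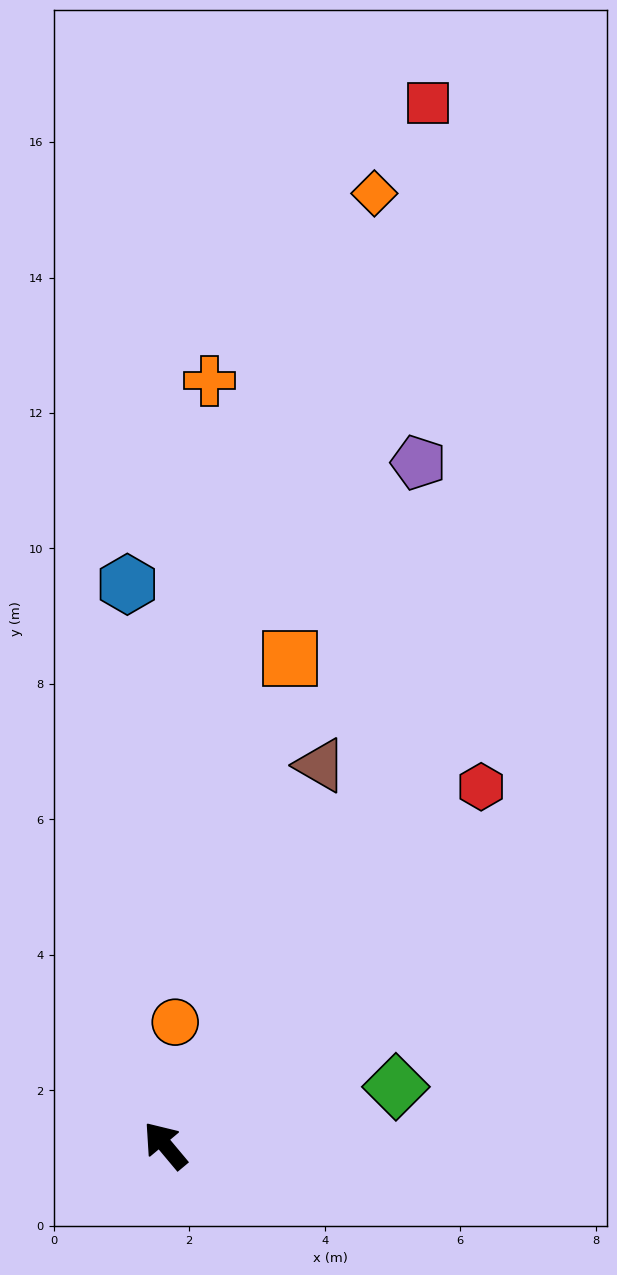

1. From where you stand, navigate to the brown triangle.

turn right 62°, forward 6.1 m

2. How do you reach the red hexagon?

turn right 81°, forward 7.1 m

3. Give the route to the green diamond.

turn right 116°, forward 3.5 m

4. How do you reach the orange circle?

turn right 45°, forward 1.8 m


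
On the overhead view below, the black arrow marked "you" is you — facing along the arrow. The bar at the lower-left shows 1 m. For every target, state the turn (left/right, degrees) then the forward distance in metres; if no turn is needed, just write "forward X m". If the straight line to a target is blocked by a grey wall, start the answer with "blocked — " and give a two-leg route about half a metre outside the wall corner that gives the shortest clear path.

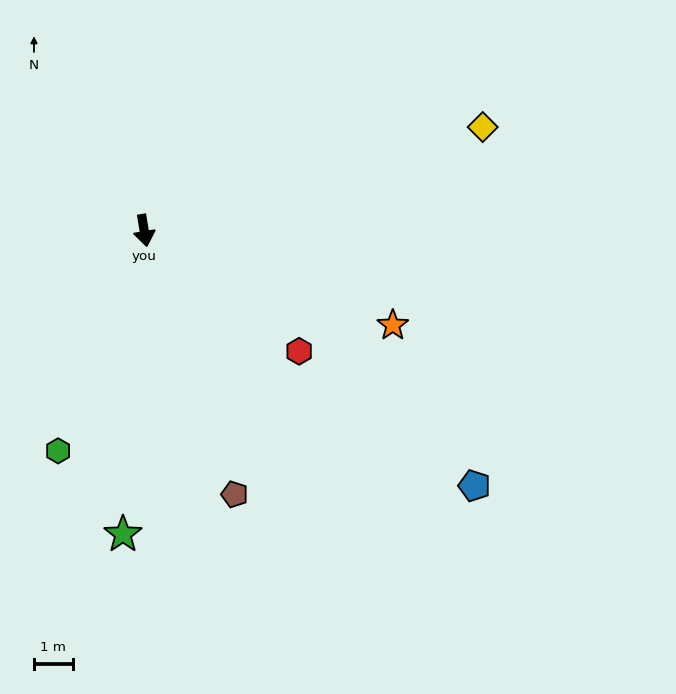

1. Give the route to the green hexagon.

turn right 31°, forward 6.1 m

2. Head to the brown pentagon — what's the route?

turn left 10°, forward 7.2 m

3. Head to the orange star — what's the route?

turn left 60°, forward 6.9 m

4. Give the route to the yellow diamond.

turn left 98°, forward 9.1 m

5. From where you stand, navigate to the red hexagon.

turn left 43°, forward 5.1 m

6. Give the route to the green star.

turn right 13°, forward 7.9 m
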